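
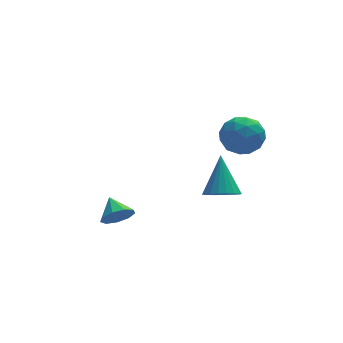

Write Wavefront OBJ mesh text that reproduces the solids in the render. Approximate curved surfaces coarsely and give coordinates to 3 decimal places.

v -3.706 -0.145 -3.387
v -3.177 0.195 -3.83
v -3.854 0.805 -2.833
v -3.654 0.248 -4.047
v -4.155 0.117 -3.955
v -4.447 -0.137 -3.598
v -4.392 -0.395 -3.141
v -4.017 -0.535 -2.8
v -3.496 -0.494 -2.734
v -3.074 -0.289 -2.973
v -2.947 -0.017 -3.406
v 2.05 0.523 -0.062
v 2.545 -0.223 0.449
v 0.675 0.223 0.831
v 1.17 -0.523 1.342
v 1.434 0.463 1.486
v 2.284 0.648 0.934
v 0.936 -0.648 0.346
v 1.786 -0.463 -0.206
v 1.856 -0.947 0.701
v 2.164 -0.26 1.406
v 1.056 0.26 -0.126
v 1.364 0.947 0.579
v 2.418 0.176 0.115
v 0.802 -0.176 1.165
v 0.957 0.403 1.249
v 1.248 -0.035 1.55
v 2.265 0.688 0.4
v 2.556 0.25 0.7
v 1.902 0.653 1.31
v 0.664 -0.25 0.58
v 0.955 -0.688 0.88
v 1.972 0.035 -0.27
v 2.263 -0.403 0.031
v 1.318 -0.653 -0.03
v 2.304 -0.687 0.564
v 1.496 -0.864 1.089
v 1.359 -0.937 0.504
v 1.858 -0.828 0.179
v 2.485 -0.284 0.978
v 1.677 -0.46 1.503
v 1.832 0.119 1.587
v 2.332 0.228 1.263
v 2.08 -0.709 1.126
v 1.543 0.46 -0.223
v 0.735 0.284 0.302
v 0.888 -0.228 0.017
v 1.388 -0.119 -0.307
v 1.724 0.864 0.191
v 0.916 0.687 0.716
v 1.362 0.828 1.101
v 1.861 0.937 0.776
v 1.14 0.709 0.154
v 1.25 1.706 -4.196
v 2.057 1.445 -4.131
v 1.53 2.974 -2.584
v 2.086 1.72 -4.352
v 1.971 1.992 -4.546
v 1.731 2.215 -4.679
v 1.408 2.349 -4.729
v 1.058 2.373 -4.687
v 0.741 2.281 -4.56
v 0.512 2.09 -4.37
v 0.411 1.833 -4.15
v 0.455 1.553 -3.938
v 0.636 1.3 -3.771
v 0.924 1.118 -3.677
v 1.268 1.037 -3.673
v 1.609 1.071 -3.759
v 1.888 1.216 -3.921
f 2 1 4
f 2 4 3
f 4 1 5
f 4 5 3
f 5 1 6
f 5 6 3
f 6 1 7
f 6 7 3
f 7 1 8
f 7 8 3
f 8 1 9
f 8 9 3
f 9 1 10
f 9 10 3
f 10 1 11
f 10 11 3
f 11 1 2
f 11 2 3
f 12 49 28
f 49 23 52
f 28 52 17
f 49 52 28
f 12 28 24
f 28 17 29
f 24 29 13
f 28 29 24
f 12 24 33
f 24 13 34
f 33 34 19
f 24 34 33
f 12 33 45
f 33 19 48
f 45 48 22
f 33 48 45
f 12 45 49
f 45 22 53
f 49 53 23
f 45 53 49
f 13 29 40
f 29 17 43
f 40 43 21
f 29 43 40
f 17 52 30
f 52 23 51
f 30 51 16
f 52 51 30
f 23 53 50
f 53 22 46
f 50 46 14
f 53 46 50
f 22 48 47
f 48 19 35
f 47 35 18
f 48 35 47
f 19 34 39
f 34 13 36
f 39 36 20
f 34 36 39
f 15 41 27
f 41 21 42
f 27 42 16
f 41 42 27
f 15 27 25
f 27 16 26
f 25 26 14
f 27 26 25
f 15 25 32
f 25 14 31
f 32 31 18
f 25 31 32
f 15 32 37
f 32 18 38
f 37 38 20
f 32 38 37
f 15 37 41
f 37 20 44
f 41 44 21
f 37 44 41
f 16 42 30
f 42 21 43
f 30 43 17
f 42 43 30
f 14 26 50
f 26 16 51
f 50 51 23
f 26 51 50
f 18 31 47
f 31 14 46
f 47 46 22
f 31 46 47
f 20 38 39
f 38 18 35
f 39 35 19
f 38 35 39
f 21 44 40
f 44 20 36
f 40 36 13
f 44 36 40
f 55 54 57
f 55 57 56
f 57 54 58
f 57 58 56
f 58 54 59
f 58 59 56
f 59 54 60
f 59 60 56
f 60 54 61
f 60 61 56
f 61 54 62
f 61 62 56
f 62 54 63
f 62 63 56
f 63 54 64
f 63 64 56
f 64 54 65
f 64 65 56
f 65 54 66
f 65 66 56
f 66 54 67
f 66 67 56
f 67 54 68
f 67 68 56
f 68 54 69
f 68 69 56
f 69 54 70
f 69 70 56
f 70 54 55
f 70 55 56



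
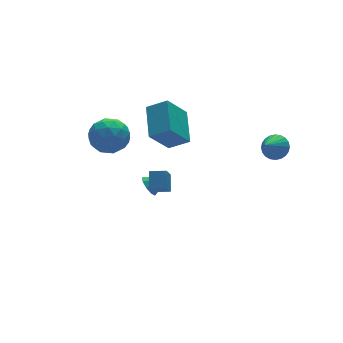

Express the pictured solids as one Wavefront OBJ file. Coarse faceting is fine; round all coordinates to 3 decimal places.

v -1.806 1.177 -1.746
v -2.55 0.227 -0.492
v -1.446 1.849 -1.024
v -2.19 0.899 0.23
v -1.07 0.701 -1.67
v -1.814 -0.249 -0.416
v -0.71 1.373 -0.948
v -1.454 0.423 0.306
v 2.913 -2.701 2.607
v 3.395 -3.244 2.833
v 1.987 -3.179 3.433
v 3.456 -3.028 3.026
v 3.435 -2.762 3.156
v 3.334 -2.487 3.202
v 3.169 -2.245 3.158
v 2.965 -2.072 3.029
v 2.754 -1.995 2.836
v 2.566 -2.025 2.609
v 2.431 -2.158 2.381
v 2.37 -2.375 2.187
v 2.391 -2.64 2.057
v 2.492 -2.915 2.011
v 2.657 -3.158 2.056
v 2.861 -3.331 2.184
v 3.072 -3.408 2.377
v 3.26 -3.377 2.605
v -0.908 3.341 -3.204
v -0.592 3.174 -3.771
v 0.088 2.959 -2.536
v -0.499 3.61 -3.662
v -0.597 3.919 -3.338
v -0.841 3.958 -2.952
v -1.116 3.709 -2.684
v -1.295 3.288 -2.66
v -1.292 2.891 -2.89
v -1.11 2.706 -3.267
v -0.834 2.818 -3.615
v -4.575 2.615 3.175
v -3.796 2.649 2.364
v -4.044 0.931 3.616
v -3.265 0.965 2.805
v -3.155 1.614 3.717
v -3.484 2.655 3.445
v -4.356 0.925 2.535
v -4.685 1.966 2.263
v -3.661 1.604 1.969
v -2.919 2.03 2.699
v -4.921 1.55 3.281
v -4.179 1.976 4.011
v -4.232 2.78 2.731
v -3.608 0.8 3.249
v -3.543 1.182 3.785
v -3.085 1.201 3.309
v -4.049 2.783 3.366
v -3.591 2.803 2.889
v -3.214 2.195 3.685
v -4.249 0.777 3.091
v -3.791 0.797 2.614
v -4.755 2.379 2.671
v -4.297 2.398 2.195
v -4.626 1.385 2.295
v -3.695 2.186 2.022
v -3.383 1.196 2.281
v -4.024 1.173 2.122
v -4.217 1.785 1.962
v -3.259 2.436 2.451
v -2.946 1.446 2.71
v -2.882 1.827 3.247
v -3.075 2.439 3.086
v -3.179 1.822 2.219
v -4.894 2.134 3.27
v -4.581 1.144 3.529
v -4.765 1.141 2.894
v -4.958 1.753 2.733
v -4.457 2.384 3.699
v -4.145 1.394 3.958
v -3.623 1.795 4.018
v -3.816 2.407 3.858
v -4.661 1.758 3.761
v -0.238 2.225 1.759
v 0.564 4.004 2.611
v -1.105 2.932 1.098
v -0.303 4.712 1.95
v 0.983 2.368 0.31
v 1.785 4.148 1.162
v 0.116 3.076 -0.351
v 0.918 4.855 0.501
f 2 4 1
f 5 2 1
f 1 4 3
f 3 5 1
f 2 8 4
f 6 2 5
f 6 8 2
f 4 8 3
f 7 5 3
f 3 8 7
f 7 6 5
f 8 6 7
f 10 9 12
f 10 12 11
f 12 9 13
f 12 13 11
f 13 9 14
f 13 14 11
f 14 9 15
f 14 15 11
f 15 9 16
f 15 16 11
f 16 9 17
f 16 17 11
f 17 9 18
f 17 18 11
f 18 9 19
f 18 19 11
f 19 9 20
f 19 20 11
f 20 9 21
f 20 21 11
f 21 9 22
f 21 22 11
f 22 9 23
f 22 23 11
f 23 9 24
f 23 24 11
f 24 9 25
f 24 25 11
f 25 9 26
f 25 26 11
f 26 9 10
f 26 10 11
f 28 27 30
f 28 30 29
f 30 27 31
f 30 31 29
f 31 27 32
f 31 32 29
f 32 27 33
f 32 33 29
f 33 27 34
f 33 34 29
f 34 27 35
f 34 35 29
f 35 27 36
f 35 36 29
f 36 27 37
f 36 37 29
f 37 27 28
f 37 28 29
f 38 75 54
f 75 49 78
f 54 78 43
f 75 78 54
f 38 54 50
f 54 43 55
f 50 55 39
f 54 55 50
f 38 50 59
f 50 39 60
f 59 60 45
f 50 60 59
f 38 59 71
f 59 45 74
f 71 74 48
f 59 74 71
f 38 71 75
f 71 48 79
f 75 79 49
f 71 79 75
f 39 55 66
f 55 43 69
f 66 69 47
f 55 69 66
f 43 78 56
f 78 49 77
f 56 77 42
f 78 77 56
f 49 79 76
f 79 48 72
f 76 72 40
f 79 72 76
f 48 74 73
f 74 45 61
f 73 61 44
f 74 61 73
f 45 60 65
f 60 39 62
f 65 62 46
f 60 62 65
f 41 67 53
f 67 47 68
f 53 68 42
f 67 68 53
f 41 53 51
f 53 42 52
f 51 52 40
f 53 52 51
f 41 51 58
f 51 40 57
f 58 57 44
f 51 57 58
f 41 58 63
f 58 44 64
f 63 64 46
f 58 64 63
f 41 63 67
f 63 46 70
f 67 70 47
f 63 70 67
f 42 68 56
f 68 47 69
f 56 69 43
f 68 69 56
f 40 52 76
f 52 42 77
f 76 77 49
f 52 77 76
f 44 57 73
f 57 40 72
f 73 72 48
f 57 72 73
f 46 64 65
f 64 44 61
f 65 61 45
f 64 61 65
f 47 70 66
f 70 46 62
f 66 62 39
f 70 62 66
f 81 83 80
f 84 81 80
f 80 83 82
f 82 84 80
f 81 87 83
f 85 81 84
f 85 87 81
f 83 87 82
f 86 84 82
f 82 87 86
f 86 85 84
f 87 85 86



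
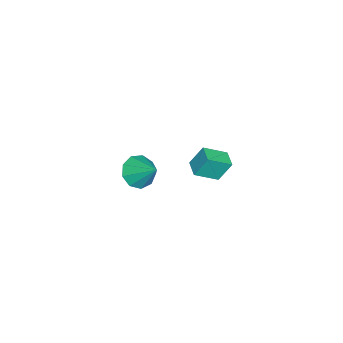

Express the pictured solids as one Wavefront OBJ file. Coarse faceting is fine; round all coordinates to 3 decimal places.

v 0.3 3.839 1.258
v 0.049 4.429 2.355
v 1.102 4.305 1.191
v 0.851 4.895 2.287
v 0.949 2.825 1.953
v 0.698 3.415 3.049
v 1.751 3.291 1.885
v 1.5 3.881 2.982
v -3.89 -1.311 -4.445
v -3.232 -0.986 -5.182
v -3.23 -0.129 -3.335
v -3.839 -0.616 -5.216
v -4.469 -0.57 -4.889
v -4.828 -0.872 -4.355
v -4.748 -1.379 -3.862
v -4.267 -1.854 -3.642
v -3.609 -2.075 -3.797
v -3.082 -1.939 -4.256
v -2.934 -1.509 -4.803
f 2 4 1
f 5 2 1
f 1 4 3
f 3 5 1
f 2 8 4
f 6 2 5
f 6 8 2
f 4 8 3
f 7 5 3
f 3 8 7
f 7 6 5
f 8 6 7
f 10 9 12
f 10 12 11
f 12 9 13
f 12 13 11
f 13 9 14
f 13 14 11
f 14 9 15
f 14 15 11
f 15 9 16
f 15 16 11
f 16 9 17
f 16 17 11
f 17 9 18
f 17 18 11
f 18 9 19
f 18 19 11
f 19 9 10
f 19 10 11



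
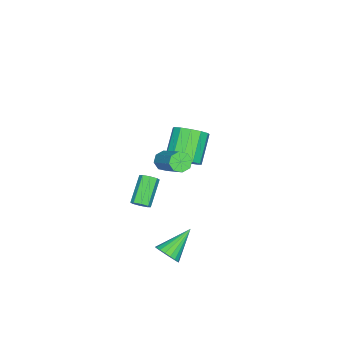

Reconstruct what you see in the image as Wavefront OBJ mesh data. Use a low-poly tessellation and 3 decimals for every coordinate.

v -0.383 -2.431 -3.082
v -0.057 -2.63 -2.729
v -1.351 -2.827 -1.645
v -1.677 -2.629 -1.998
v -0.092 -2.235 -2.699
v -1.386 -2.432 -1.614
v -0.297 -1.954 -2.893
v -1.591 -2.152 -1.809
v -0.553 -1.954 -3.198
v -1.847 -2.151 -2.113
v -0.709 -2.233 -3.435
v -2.003 -2.43 -2.351
v -0.674 -2.628 -3.466
v -1.968 -2.825 -2.381
v -0.469 -2.908 -3.271
v -1.763 -3.106 -2.187
v -0.213 -2.909 -2.967
v -1.507 -3.106 -1.882
v 2.496 0.589 -3.306
v 2.849 0.416 -2.714
v 1.044 1.091 -2.294
v 2.925 0.72 -2.755
v 2.917 0.998 -2.905
v 2.825 1.195 -3.134
v 2.668 1.272 -3.397
v 2.478 1.214 -3.643
v 2.291 1.032 -3.821
v 2.144 0.763 -3.897
v 2.068 0.459 -3.857
v 2.076 0.181 -3.707
v 2.168 -0.016 -3.478
v 2.325 -0.093 -3.214
v 2.515 -0.035 -2.969
v 2.702 0.146 -2.791
v -3.237 -1.563 -1.471
v -2.72 -2.252 -1.072
v -4.065 -2.507 0.231
v -4.583 -1.817 -0.169
v -2.574 -1.796 -0.832
v -3.92 -2.051 0.47
v -2.639 -1.266 -0.796
v -3.985 -1.521 0.507
v -2.894 -0.83 -0.973
v -4.239 -1.085 0.329
v -3.258 -0.627 -1.309
v -4.603 -0.882 -0.007
v -3.615 -0.721 -1.697
v -4.96 -0.975 -0.394
v -3.852 -1.082 -2.013
v -5.198 -1.337 -0.71
v -3.894 -1.596 -2.157
v -5.24 -1.85 -0.854
v -3.728 -2.099 -2.083
v -5.073 -2.354 -0.78
v -3.406 -2.432 -1.815
v -4.751 -2.687 -0.513
v -3.03 -2.489 -1.438
v -4.375 -2.744 -0.136
v 0.821 -0.386 2.116
v 1.313 -0.49 1.826
v 2.31 0.863 3.034
v 1.819 0.966 3.324
v 1.077 -0.158 1.648
v 2.075 1.195 2.857
v 0.692 0.04 1.745
v 1.689 1.393 2.953
v 0.382 -0.012 2.059
v 1.38 1.341 3.267
v 0.33 -0.283 2.406
v 1.327 1.07 3.614
v 0.565 -0.615 2.583
v 1.563 0.738 3.792
v 0.951 -0.813 2.487
v 1.948 0.54 3.695
v 1.26 -0.761 2.173
v 2.258 0.592 3.381
f 2 1 5
f 2 5 3
f 3 5 6
f 3 6 4
f 5 1 7
f 5 7 6
f 6 7 8
f 6 8 4
f 7 1 9
f 7 9 8
f 8 9 10
f 8 10 4
f 9 1 11
f 9 11 10
f 10 11 12
f 10 12 4
f 11 1 13
f 11 13 12
f 12 13 14
f 12 14 4
f 13 1 15
f 13 15 14
f 14 15 16
f 14 16 4
f 15 1 17
f 15 17 16
f 16 17 18
f 16 18 4
f 17 1 2
f 17 2 18
f 18 2 3
f 18 3 4
f 20 19 22
f 20 22 21
f 22 19 23
f 22 23 21
f 23 19 24
f 23 24 21
f 24 19 25
f 24 25 21
f 25 19 26
f 25 26 21
f 26 19 27
f 26 27 21
f 27 19 28
f 27 28 21
f 28 19 29
f 28 29 21
f 29 19 30
f 29 30 21
f 30 19 31
f 30 31 21
f 31 19 32
f 31 32 21
f 32 19 33
f 32 33 21
f 33 19 34
f 33 34 21
f 34 19 20
f 34 20 21
f 36 35 39
f 36 39 37
f 37 39 40
f 37 40 38
f 39 35 41
f 39 41 40
f 40 41 42
f 40 42 38
f 41 35 43
f 41 43 42
f 42 43 44
f 42 44 38
f 43 35 45
f 43 45 44
f 44 45 46
f 44 46 38
f 45 35 47
f 45 47 46
f 46 47 48
f 46 48 38
f 47 35 49
f 47 49 48
f 48 49 50
f 48 50 38
f 49 35 51
f 49 51 50
f 50 51 52
f 50 52 38
f 51 35 53
f 51 53 52
f 52 53 54
f 52 54 38
f 53 35 55
f 53 55 54
f 54 55 56
f 54 56 38
f 55 35 57
f 55 57 56
f 56 57 58
f 56 58 38
f 57 35 36
f 57 36 58
f 58 36 37
f 58 37 38
f 60 59 63
f 60 63 61
f 61 63 64
f 61 64 62
f 63 59 65
f 63 65 64
f 64 65 66
f 64 66 62
f 65 59 67
f 65 67 66
f 66 67 68
f 66 68 62
f 67 59 69
f 67 69 68
f 68 69 70
f 68 70 62
f 69 59 71
f 69 71 70
f 70 71 72
f 70 72 62
f 71 59 73
f 71 73 72
f 72 73 74
f 72 74 62
f 73 59 75
f 73 75 74
f 74 75 76
f 74 76 62
f 75 59 60
f 75 60 76
f 76 60 61
f 76 61 62



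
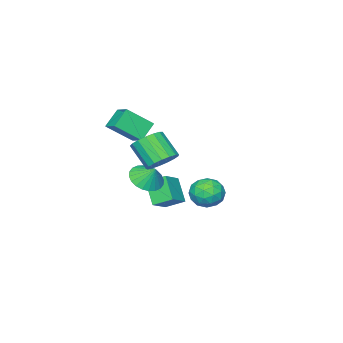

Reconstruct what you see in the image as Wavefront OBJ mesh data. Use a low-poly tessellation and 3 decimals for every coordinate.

v 1.602 -4.274 4.287
v 2.05 -3.124 4.809
v 0.438 -3.27 3.071
v 0.886 -2.12 3.593
v 2.634 -4.24 3.327
v 3.082 -3.09 3.849
v 1.47 -3.236 2.111
v 1.918 -2.086 2.633
v 2.961 -0.788 0.44
v 4.015 -0.95 0.522
v 2.999 -0.052 1.4
v 4.003 -0.618 0.269
v 3.833 -0.313 0.041
v 3.53 -0.079 -0.125
v 3.14 0.047 -0.206
v 2.723 0.045 -0.188
v 2.342 -0.083 -0.075
v 2.055 -0.318 0.117
v 1.906 -0.625 0.357
v 1.918 -0.957 0.611
v 2.089 -1.262 0.838
v 2.392 -1.496 1.005
v 2.782 -1.622 1.085
v 3.199 -1.62 1.068
v 3.58 -1.492 0.955
v 3.866 -1.257 0.763
v -3.535 -1.22 -4.355
v -2.914 -2.201 -4.47
v -4.386 -1.939 -2.83
v -3.765 -2.92 -2.945
v -3.236 -1.928 -2.63
v -2.711 -1.484 -3.572
v -4.589 -2.656 -3.728
v -4.064 -2.212 -4.67
v -3.565 -3.089 -4.083
v -2.729 -2.639 -3.404
v -4.571 -1.501 -3.896
v -3.735 -1.051 -3.217
v -3.15 -1.648 -4.547
v -4.15 -2.492 -2.753
v -3.84 -1.909 -2.568
v -3.474 -2.486 -2.636
v -3.031 -1.226 -4.019
v -2.665 -1.803 -4.087
v -2.855 -1.642 -3.005
v -4.635 -2.337 -3.213
v -4.269 -2.914 -3.281
v -3.826 -1.654 -4.664
v -3.46 -2.231 -4.732
v -4.445 -2.498 -4.295
v -3.167 -2.746 -4.386
v -3.667 -3.168 -3.49
v -4.152 -3.013 -3.95
v -3.843 -2.752 -4.504
v -2.676 -2.481 -3.988
v -3.176 -2.904 -3.091
v -2.865 -2.321 -2.906
v -2.556 -2.06 -3.46
v -3.059 -3.003 -3.76
v -4.124 -1.236 -4.209
v -4.624 -1.659 -3.312
v -4.744 -2.08 -3.84
v -4.435 -1.819 -4.394
v -3.633 -0.972 -3.81
v -4.133 -1.394 -2.914
v -3.457 -1.388 -2.796
v -3.148 -1.127 -3.35
v -4.241 -1.137 -3.54
v -1.297 -3.252 -4.354
v -1.875 -4.336 -3.012
v -1.842 -2.178 -3.722
v -2.421 -3.262 -2.38
v 0.061 -3.018 -3.58
v -0.518 -4.102 -2.238
v -0.485 -1.944 -2.948
v -1.063 -3.028 -1.606
v 3.53 0.953 2.474
v 4.469 1.2 2.787
v 4.369 -0.086 4.099
v 3.43 -0.333 3.786
v 4.178 1.491 3.05
v 4.078 0.204 4.362
v 3.738 1.658 3.181
v 3.639 0.372 4.493
v 3.251 1.664 3.15
v 3.152 0.378 4.462
v 2.828 1.507 2.964
v 2.728 0.221 4.276
v 2.565 1.224 2.666
v 2.466 -0.063 3.978
v 2.524 0.878 2.324
v 2.424 -0.408 3.636
v 2.713 0.549 2.016
v 2.613 -0.737 3.328
v 3.089 0.313 1.813
v 2.989 -0.973 3.125
v 3.566 0.224 1.762
v 3.467 -1.062 3.074
v 4.035 0.302 1.873
v 3.935 -0.985 3.185
v 4.388 0.528 2.123
v 4.289 -0.758 3.435
v 4.545 0.853 2.452
v 4.445 -0.434 3.764
f 2 4 1
f 5 2 1
f 1 4 3
f 3 5 1
f 2 8 4
f 6 2 5
f 6 8 2
f 4 8 3
f 7 5 3
f 3 8 7
f 7 6 5
f 8 6 7
f 10 9 12
f 10 12 11
f 12 9 13
f 12 13 11
f 13 9 14
f 13 14 11
f 14 9 15
f 14 15 11
f 15 9 16
f 15 16 11
f 16 9 17
f 16 17 11
f 17 9 18
f 17 18 11
f 18 9 19
f 18 19 11
f 19 9 20
f 19 20 11
f 20 9 21
f 20 21 11
f 21 9 22
f 21 22 11
f 22 9 23
f 22 23 11
f 23 9 24
f 23 24 11
f 24 9 25
f 24 25 11
f 25 9 26
f 25 26 11
f 26 9 10
f 26 10 11
f 27 64 43
f 64 38 67
f 43 67 32
f 64 67 43
f 27 43 39
f 43 32 44
f 39 44 28
f 43 44 39
f 27 39 48
f 39 28 49
f 48 49 34
f 39 49 48
f 27 48 60
f 48 34 63
f 60 63 37
f 48 63 60
f 27 60 64
f 60 37 68
f 64 68 38
f 60 68 64
f 28 44 55
f 44 32 58
f 55 58 36
f 44 58 55
f 32 67 45
f 67 38 66
f 45 66 31
f 67 66 45
f 38 68 65
f 68 37 61
f 65 61 29
f 68 61 65
f 37 63 62
f 63 34 50
f 62 50 33
f 63 50 62
f 34 49 54
f 49 28 51
f 54 51 35
f 49 51 54
f 30 56 42
f 56 36 57
f 42 57 31
f 56 57 42
f 30 42 40
f 42 31 41
f 40 41 29
f 42 41 40
f 30 40 47
f 40 29 46
f 47 46 33
f 40 46 47
f 30 47 52
f 47 33 53
f 52 53 35
f 47 53 52
f 30 52 56
f 52 35 59
f 56 59 36
f 52 59 56
f 31 57 45
f 57 36 58
f 45 58 32
f 57 58 45
f 29 41 65
f 41 31 66
f 65 66 38
f 41 66 65
f 33 46 62
f 46 29 61
f 62 61 37
f 46 61 62
f 35 53 54
f 53 33 50
f 54 50 34
f 53 50 54
f 36 59 55
f 59 35 51
f 55 51 28
f 59 51 55
f 70 72 69
f 73 70 69
f 69 72 71
f 71 73 69
f 70 76 72
f 74 70 73
f 74 76 70
f 72 76 71
f 75 73 71
f 71 76 75
f 75 74 73
f 76 74 75
f 78 77 81
f 78 81 79
f 79 81 82
f 79 82 80
f 81 77 83
f 81 83 82
f 82 83 84
f 82 84 80
f 83 77 85
f 83 85 84
f 84 85 86
f 84 86 80
f 85 77 87
f 85 87 86
f 86 87 88
f 86 88 80
f 87 77 89
f 87 89 88
f 88 89 90
f 88 90 80
f 89 77 91
f 89 91 90
f 90 91 92
f 90 92 80
f 91 77 93
f 91 93 92
f 92 93 94
f 92 94 80
f 93 77 95
f 93 95 94
f 94 95 96
f 94 96 80
f 95 77 97
f 95 97 96
f 96 97 98
f 96 98 80
f 97 77 99
f 97 99 98
f 98 99 100
f 98 100 80
f 99 77 101
f 99 101 100
f 100 101 102
f 100 102 80
f 101 77 103
f 101 103 102
f 102 103 104
f 102 104 80
f 103 77 78
f 103 78 104
f 104 78 79
f 104 79 80



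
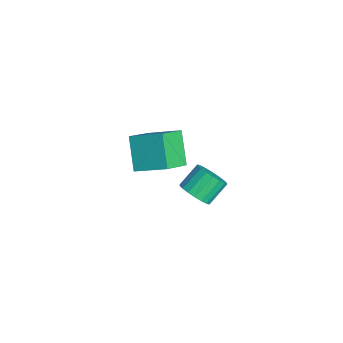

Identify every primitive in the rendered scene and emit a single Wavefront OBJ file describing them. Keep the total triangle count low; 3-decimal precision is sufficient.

v -1.998 -1.235 -2.196
v -1.116 0.191 -1.414
v -2.996 -0.095 -3.149
v -2.114 1.331 -2.367
v -0.666 -1.271 -3.633
v 0.216 0.155 -2.851
v -1.664 -0.131 -4.586
v -0.782 1.295 -3.804
v 3.968 0.612 -1.039
v 4.621 0.482 -0.526
v 4.144 1.399 0.312
v 3.492 1.528 -0.201
v 4.745 0.753 -0.752
v 4.268 1.67 0.086
v 4.715 0.996 -1.034
v 4.238 1.913 -0.196
v 4.538 1.163 -1.318
v 4.061 2.079 -0.48
v 4.247 1.221 -1.546
v 3.771 2.137 -0.708
v 3.902 1.158 -1.674
v 3.425 2.074 -0.836
v 3.569 0.987 -1.676
v 3.093 1.903 -0.838
v 3.316 0.741 -1.552
v 2.839 1.658 -0.714
v 3.192 0.47 -1.326
v 2.715 1.387 -0.488
v 3.222 0.227 -1.044
v 2.745 1.144 -0.206
v 3.399 0.061 -0.76
v 2.922 0.977 0.078
v 3.689 0.003 -0.532
v 3.213 0.919 0.306
v 4.035 0.066 -0.404
v 3.558 0.982 0.434
v 4.367 0.237 -0.402
v 3.891 1.153 0.436
f 2 4 1
f 5 2 1
f 1 4 3
f 3 5 1
f 2 8 4
f 6 2 5
f 6 8 2
f 4 8 3
f 7 5 3
f 3 8 7
f 7 6 5
f 8 6 7
f 10 9 13
f 10 13 11
f 11 13 14
f 11 14 12
f 13 9 15
f 13 15 14
f 14 15 16
f 14 16 12
f 15 9 17
f 15 17 16
f 16 17 18
f 16 18 12
f 17 9 19
f 17 19 18
f 18 19 20
f 18 20 12
f 19 9 21
f 19 21 20
f 20 21 22
f 20 22 12
f 21 9 23
f 21 23 22
f 22 23 24
f 22 24 12
f 23 9 25
f 23 25 24
f 24 25 26
f 24 26 12
f 25 9 27
f 25 27 26
f 26 27 28
f 26 28 12
f 27 9 29
f 27 29 28
f 28 29 30
f 28 30 12
f 29 9 31
f 29 31 30
f 30 31 32
f 30 32 12
f 31 9 33
f 31 33 32
f 32 33 34
f 32 34 12
f 33 9 35
f 33 35 34
f 34 35 36
f 34 36 12
f 35 9 37
f 35 37 36
f 36 37 38
f 36 38 12
f 37 9 10
f 37 10 38
f 38 10 11
f 38 11 12



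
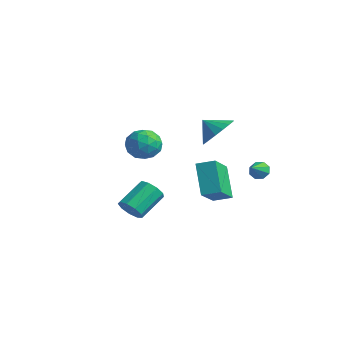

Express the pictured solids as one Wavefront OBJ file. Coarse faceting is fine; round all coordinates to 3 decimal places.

v 1.66 2.861 0.443
v 2.177 3.064 0.372
v 2.04 2.079 0.977
v 1.989 3.214 0.726
v 1.608 3.158 0.914
v 1.257 2.927 0.826
v 1.143 2.658 0.513
v 1.332 2.507 0.159
v 1.713 2.563 -0.029
v 2.063 2.794 0.059
v -2.429 2.754 -1.04
v -1.523 1.364 0.094
v -1.74 3.445 -0.744
v -0.833 2.054 0.389
v -1.247 2.246 -2.609
v -0.34 0.855 -1.476
v -0.557 2.936 -2.314
v 0.349 1.546 -1.18
v -2.353 -1.96 -2.524
v -1.863 -1.586 -2.969
v -2.117 -0.126 -2.02
v -2.607 -0.5 -1.576
v -2.344 -1.545 -3.161
v -2.599 -0.085 -2.212
v -2.83 -1.699 -3.055
v -3.084 -0.238 -2.107
v -3.092 -1.974 -2.701
v -3.346 -0.514 -1.752
v -3.008 -2.243 -2.264
v -3.263 -0.783 -1.315
v -2.618 -2.38 -1.949
v -2.872 -0.919 -1
v -2.104 -2.32 -1.903
v -2.358 -0.86 -0.955
v -1.706 -2.092 -2.148
v -1.96 -0.631 -1.199
v -1.611 -1.802 -2.569
v -1.865 -0.342 -1.62
v -1.256 2.553 2.044
v -0.796 3.113 2.845
v -1.964 2.087 2.776
v -1.174 3.424 2.678
v -1.57 3.535 2.366
v -1.895 3.422 1.98
v -2.073 3.109 1.608
v -2.064 2.67 1.337
v -1.87 2.203 1.227
v -1.535 1.817 1.305
v -1.136 1.599 1.552
v -0.765 1.6 1.912
v -0.506 1.82 2.302
v -0.419 2.207 2.633
v -0.524 2.674 2.829
v 1.306 -3.123 4.451
v 1.714 -2.843 3.669
v 1.086 -4.477 3.851
v 1.494 -4.197 3.069
v 1.995 -4.303 3.84
v 2.131 -3.467 4.21
v 0.669 -3.853 3.31
v 0.805 -3.017 3.68
v 1.32 -3.294 2.964
v 2.139 -3.573 3.291
v 0.661 -3.747 4.229
v 1.48 -4.026 4.556
v 1.529 -2.864 4.112
v 1.271 -4.456 3.408
v 1.565 -4.518 3.86
v 1.805 -4.354 3.401
v 1.775 -3.231 4.431
v 2.014 -3.066 3.971
v 2.179 -3.925 4.071
v 0.786 -4.254 3.549
v 1.025 -4.089 3.089
v 0.995 -2.966 4.119
v 1.235 -2.802 3.66
v 0.621 -3.395 3.449
v 1.537 -2.965 3.238
v 1.408 -3.761 2.886
v 0.923 -3.559 3.027
v 1.003 -3.067 3.245
v 2.019 -3.128 3.431
v 1.89 -3.924 3.078
v 2.184 -3.987 3.531
v 2.264 -3.495 3.749
v 1.788 -3.394 3.016
v 0.91 -3.396 4.442
v 0.781 -4.192 4.089
v 0.536 -3.825 3.771
v 0.616 -3.333 3.989
v 1.392 -3.559 4.634
v 1.263 -4.355 4.282
v 1.797 -4.253 4.275
v 1.877 -3.761 4.493
v 1.012 -3.926 4.504
f 2 1 4
f 2 4 3
f 4 1 5
f 4 5 3
f 5 1 6
f 5 6 3
f 6 1 7
f 6 7 3
f 7 1 8
f 7 8 3
f 8 1 9
f 8 9 3
f 9 1 10
f 9 10 3
f 10 1 2
f 10 2 3
f 12 14 11
f 15 12 11
f 11 14 13
f 13 15 11
f 12 18 14
f 16 12 15
f 16 18 12
f 14 18 13
f 17 15 13
f 13 18 17
f 17 16 15
f 18 16 17
f 20 19 23
f 20 23 21
f 21 23 24
f 21 24 22
f 23 19 25
f 23 25 24
f 24 25 26
f 24 26 22
f 25 19 27
f 25 27 26
f 26 27 28
f 26 28 22
f 27 19 29
f 27 29 28
f 28 29 30
f 28 30 22
f 29 19 31
f 29 31 30
f 30 31 32
f 30 32 22
f 31 19 33
f 31 33 32
f 32 33 34
f 32 34 22
f 33 19 35
f 33 35 34
f 34 35 36
f 34 36 22
f 35 19 37
f 35 37 36
f 36 37 38
f 36 38 22
f 37 19 20
f 37 20 38
f 38 20 21
f 38 21 22
f 40 39 42
f 40 42 41
f 42 39 43
f 42 43 41
f 43 39 44
f 43 44 41
f 44 39 45
f 44 45 41
f 45 39 46
f 45 46 41
f 46 39 47
f 46 47 41
f 47 39 48
f 47 48 41
f 48 39 49
f 48 49 41
f 49 39 50
f 49 50 41
f 50 39 51
f 50 51 41
f 51 39 52
f 51 52 41
f 52 39 53
f 52 53 41
f 53 39 40
f 53 40 41
f 54 91 70
f 91 65 94
f 70 94 59
f 91 94 70
f 54 70 66
f 70 59 71
f 66 71 55
f 70 71 66
f 54 66 75
f 66 55 76
f 75 76 61
f 66 76 75
f 54 75 87
f 75 61 90
f 87 90 64
f 75 90 87
f 54 87 91
f 87 64 95
f 91 95 65
f 87 95 91
f 55 71 82
f 71 59 85
f 82 85 63
f 71 85 82
f 59 94 72
f 94 65 93
f 72 93 58
f 94 93 72
f 65 95 92
f 95 64 88
f 92 88 56
f 95 88 92
f 64 90 89
f 90 61 77
f 89 77 60
f 90 77 89
f 61 76 81
f 76 55 78
f 81 78 62
f 76 78 81
f 57 83 69
f 83 63 84
f 69 84 58
f 83 84 69
f 57 69 67
f 69 58 68
f 67 68 56
f 69 68 67
f 57 67 74
f 67 56 73
f 74 73 60
f 67 73 74
f 57 74 79
f 74 60 80
f 79 80 62
f 74 80 79
f 57 79 83
f 79 62 86
f 83 86 63
f 79 86 83
f 58 84 72
f 84 63 85
f 72 85 59
f 84 85 72
f 56 68 92
f 68 58 93
f 92 93 65
f 68 93 92
f 60 73 89
f 73 56 88
f 89 88 64
f 73 88 89
f 62 80 81
f 80 60 77
f 81 77 61
f 80 77 81
f 63 86 82
f 86 62 78
f 82 78 55
f 86 78 82



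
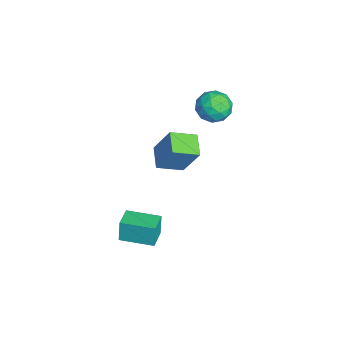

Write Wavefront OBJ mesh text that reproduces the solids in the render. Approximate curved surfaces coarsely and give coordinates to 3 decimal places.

v -4.698 -2.368 -1.799
v -4.109 -1.58 0
v -4.928 -0.984 -2.329
v -4.339 -0.196 -0.53
v -3.441 -2.324 -2.23
v -2.852 -1.536 -0.431
v -3.671 -0.94 -2.76
v -3.082 -0.152 -0.961
v -3.294 1.205 3.195
v -2.683 1.058 2.432
v -4.217 0.002 2.688
v -3.606 -0.145 1.925
v -3.308 -0.355 2.844
v -2.738 0.389 3.157
v -4.162 0.671 1.963
v -3.592 1.415 2.276
v -3.22 0.728 1.67
v -2.692 0.094 2.215
v -4.208 0.966 2.905
v -3.68 0.332 3.45
v -2.908 1.238 2.858
v -3.992 -0.178 2.262
v -3.817 -0.301 2.802
v -3.458 -0.387 2.354
v -2.94 0.844 3.284
v -2.581 0.758 2.836
v -2.948 -0.073 3.078
v -4.319 0.302 2.284
v -3.96 0.216 1.836
v -3.442 1.447 2.766
v -3.083 1.361 2.318
v -3.952 1.133 2.042
v -2.864 0.957 1.962
v -3.406 0.249 1.664
v -3.733 0.729 1.686
v -3.398 1.166 1.87
v -2.554 0.585 2.282
v -3.096 -0.123 1.984
v -2.921 -0.246 2.524
v -2.586 0.191 2.708
v -2.869 0.39 1.834
v -3.804 1.183 3.136
v -4.346 0.475 2.838
v -4.314 0.869 2.412
v -3.979 1.306 2.596
v -3.494 0.811 3.456
v -4.036 0.103 3.158
v -3.502 -0.106 3.25
v -3.167 0.331 3.434
v -4.031 0.67 3.286
v 1.547 -4.094 -1.828
v 1.389 -4.032 -0.641
v 2.09 -2.452 -1.842
v 1.932 -2.39 -0.654
v 2.628 -4.45 -1.666
v 2.47 -4.388 -0.478
v 3.171 -2.808 -1.679
v 3.013 -2.746 -0.492
f 2 4 1
f 5 2 1
f 1 4 3
f 3 5 1
f 2 8 4
f 6 2 5
f 6 8 2
f 4 8 3
f 7 5 3
f 3 8 7
f 7 6 5
f 8 6 7
f 9 46 25
f 46 20 49
f 25 49 14
f 46 49 25
f 9 25 21
f 25 14 26
f 21 26 10
f 25 26 21
f 9 21 30
f 21 10 31
f 30 31 16
f 21 31 30
f 9 30 42
f 30 16 45
f 42 45 19
f 30 45 42
f 9 42 46
f 42 19 50
f 46 50 20
f 42 50 46
f 10 26 37
f 26 14 40
f 37 40 18
f 26 40 37
f 14 49 27
f 49 20 48
f 27 48 13
f 49 48 27
f 20 50 47
f 50 19 43
f 47 43 11
f 50 43 47
f 19 45 44
f 45 16 32
f 44 32 15
f 45 32 44
f 16 31 36
f 31 10 33
f 36 33 17
f 31 33 36
f 12 38 24
f 38 18 39
f 24 39 13
f 38 39 24
f 12 24 22
f 24 13 23
f 22 23 11
f 24 23 22
f 12 22 29
f 22 11 28
f 29 28 15
f 22 28 29
f 12 29 34
f 29 15 35
f 34 35 17
f 29 35 34
f 12 34 38
f 34 17 41
f 38 41 18
f 34 41 38
f 13 39 27
f 39 18 40
f 27 40 14
f 39 40 27
f 11 23 47
f 23 13 48
f 47 48 20
f 23 48 47
f 15 28 44
f 28 11 43
f 44 43 19
f 28 43 44
f 17 35 36
f 35 15 32
f 36 32 16
f 35 32 36
f 18 41 37
f 41 17 33
f 37 33 10
f 41 33 37
f 52 54 51
f 55 52 51
f 51 54 53
f 53 55 51
f 52 58 54
f 56 52 55
f 56 58 52
f 54 58 53
f 57 55 53
f 53 58 57
f 57 56 55
f 58 56 57



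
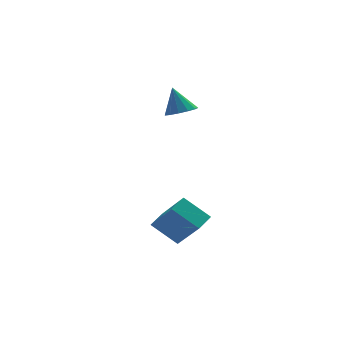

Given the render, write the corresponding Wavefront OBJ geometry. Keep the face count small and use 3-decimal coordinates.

v 1.267 3.114 2.891
v 1.952 3.504 2.947
v 0.913 3.546 4.229
v 1.658 3.791 2.776
v 1.24 3.864 2.642
v 0.83 3.698 2.587
v 0.56 3.348 2.628
v 0.513 2.923 2.753
v 0.707 2.559 2.921
v 1.078 2.371 3.08
v 1.509 2.42 3.179
v 1.864 2.689 3.186
v 2.029 3.093 3.1
v 1.327 -3.436 -1.362
v 0.218 -2.961 -0.389
v 0.545 -2.212 -2.851
v -0.564 -1.737 -1.878
v 1.904 -2.703 -1.062
v 0.795 -2.228 -0.089
v 1.122 -1.479 -2.551
v 0.013 -1.004 -1.578
f 2 1 4
f 2 4 3
f 4 1 5
f 4 5 3
f 5 1 6
f 5 6 3
f 6 1 7
f 6 7 3
f 7 1 8
f 7 8 3
f 8 1 9
f 8 9 3
f 9 1 10
f 9 10 3
f 10 1 11
f 10 11 3
f 11 1 12
f 11 12 3
f 12 1 13
f 12 13 3
f 13 1 2
f 13 2 3
f 15 17 14
f 18 15 14
f 14 17 16
f 16 18 14
f 15 21 17
f 19 15 18
f 19 21 15
f 17 21 16
f 20 18 16
f 16 21 20
f 20 19 18
f 21 19 20



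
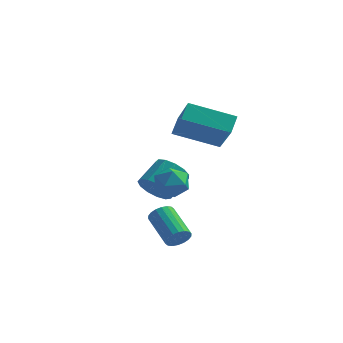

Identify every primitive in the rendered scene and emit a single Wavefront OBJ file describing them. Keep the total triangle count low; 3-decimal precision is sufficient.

v 1.226 -0.45 -2.203
v 1.636 -0.306 -1.789
v 0.464 0.715 -0.984
v 0.054 0.57 -1.397
v 1.671 -0.118 -1.976
v 0.5 0.903 -1.171
v 1.618 0.004 -2.208
v 0.446 1.024 -1.402
v 1.487 0.036 -2.438
v 0.316 1.056 -1.633
v 1.305 -0.029 -2.622
v 0.133 0.992 -1.817
v 1.106 -0.177 -2.723
v -0.065 0.844 -1.918
v 0.932 -0.379 -2.721
v -0.24 0.642 -1.916
v 0.816 -0.595 -2.616
v -0.356 0.426 -1.811
v 0.78 -0.783 -2.429
v -0.391 0.238 -1.624
v 0.834 -0.904 -2.198
v -0.338 0.116 -1.392
v 0.964 -0.936 -1.967
v -0.207 0.084 -1.162
v 1.147 -0.872 -1.783
v -0.025 0.149 -0.978
v 1.345 -0.724 -1.682
v 0.174 0.297 -0.877
v 1.52 -0.522 -1.684
v 0.348 0.499 -0.879
v 0.5 1.811 3.717
v 0.498 2.586 4.364
v -0.416 3.013 2.274
v -0.418 3.789 2.921
v 2.478 2.431 2.979
v 2.476 3.207 3.626
v 1.562 3.634 1.536
v 1.56 4.409 2.183
v 0.115 2.459 -0.124
v 0.672 2.085 0.451
v -0.432 1.175 -0.431
v 0.125 0.801 0.144
v -0.532 1.314 0.436
v -0.194 2.108 0.626
v 0.434 1.152 -0.606
v 0.772 1.946 -0.416
v 0.869 1.277 0.153
v 0.272 1.377 0.796
v -0.032 1.883 -0.776
v -0.629 1.983 -0.133
v -1.246 3.112 -1.241
v -0.908 2.575 -0.631
v -0.517 3.731 0.171
v -0.854 4.268 -0.439
v -0.541 2.672 -0.95
v -0.15 3.828 -0.148
v -0.398 2.909 -1.361
v -0.007 4.065 -0.56
v -0.524 3.21 -1.734
v -0.132 4.366 -0.933
v -0.879 3.48 -1.951
v -0.487 4.636 -1.149
v -1.35 3.633 -1.942
v -0.959 4.789 -1.14
v -1.788 3.621 -1.71
v -1.397 4.777 -0.909
v -2.054 3.447 -1.33
v -1.663 4.603 -0.528
v -2.064 3.167 -0.921
v -1.672 4.323 -0.119
v -1.813 2.869 -0.613
v -1.422 4.025 0.188
v -1.382 2.648 -0.505
v -0.991 3.804 0.296
f 2 1 5
f 2 5 3
f 3 5 6
f 3 6 4
f 5 1 7
f 5 7 6
f 6 7 8
f 6 8 4
f 7 1 9
f 7 9 8
f 8 9 10
f 8 10 4
f 9 1 11
f 9 11 10
f 10 11 12
f 10 12 4
f 11 1 13
f 11 13 12
f 12 13 14
f 12 14 4
f 13 1 15
f 13 15 14
f 14 15 16
f 14 16 4
f 15 1 17
f 15 17 16
f 16 17 18
f 16 18 4
f 17 1 19
f 17 19 18
f 18 19 20
f 18 20 4
f 19 1 21
f 19 21 20
f 20 21 22
f 20 22 4
f 21 1 23
f 21 23 22
f 22 23 24
f 22 24 4
f 23 1 25
f 23 25 24
f 24 25 26
f 24 26 4
f 25 1 27
f 25 27 26
f 26 27 28
f 26 28 4
f 27 1 29
f 27 29 28
f 28 29 30
f 28 30 4
f 29 1 2
f 29 2 30
f 30 2 3
f 30 3 4
f 32 34 31
f 35 32 31
f 31 34 33
f 33 35 31
f 32 38 34
f 36 32 35
f 36 38 32
f 34 38 33
f 37 35 33
f 33 38 37
f 37 36 35
f 38 36 37
f 39 50 44
f 39 44 40
f 39 40 46
f 39 46 49
f 39 49 50
f 40 44 48
f 44 50 43
f 50 49 41
f 49 46 45
f 46 40 47
f 42 48 43
f 42 43 41
f 42 41 45
f 42 45 47
f 42 47 48
f 43 48 44
f 41 43 50
f 45 41 49
f 47 45 46
f 48 47 40
f 52 51 55
f 52 55 53
f 53 55 56
f 53 56 54
f 55 51 57
f 55 57 56
f 56 57 58
f 56 58 54
f 57 51 59
f 57 59 58
f 58 59 60
f 58 60 54
f 59 51 61
f 59 61 60
f 60 61 62
f 60 62 54
f 61 51 63
f 61 63 62
f 62 63 64
f 62 64 54
f 63 51 65
f 63 65 64
f 64 65 66
f 64 66 54
f 65 51 67
f 65 67 66
f 66 67 68
f 66 68 54
f 67 51 69
f 67 69 68
f 68 69 70
f 68 70 54
f 69 51 71
f 69 71 70
f 70 71 72
f 70 72 54
f 71 51 73
f 71 73 72
f 72 73 74
f 72 74 54
f 73 51 52
f 73 52 74
f 74 52 53
f 74 53 54



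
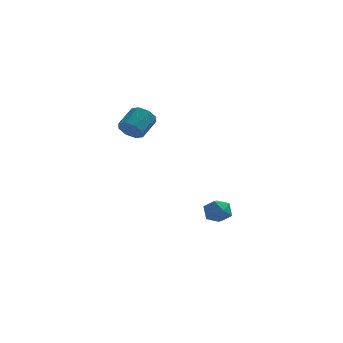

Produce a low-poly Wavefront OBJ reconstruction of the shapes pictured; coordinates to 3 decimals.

v -0.906 -2.682 2.85
v -0.312 -2.751 2.431
v 0.28 -1.786 3.111
v -0.314 -1.718 3.53
v -0.677 -2.381 2.225
v -0.086 -1.417 2.906
v -1.176 -2.188 2.385
v -0.585 -1.224 3.066
v -1.517 -2.284 2.817
v -0.926 -1.32 3.498
v -1.5 -2.614 3.269
v -0.908 -1.649 3.949
v -1.134 -2.983 3.474
v -0.543 -2.019 4.155
v -0.635 -3.176 3.314
v -0.044 -2.212 3.995
v -0.294 -3.08 2.882
v 0.297 -2.116 3.563
v 3.271 -0.279 -2.904
v 3.892 -0.811 -2.839
v 2.748 -1.009 -3.881
v 3.369 -1.541 -3.816
v 2.812 -1.484 -3.216
v 3.135 -1.033 -2.612
v 3.505 -0.787 -4.108
v 3.828 -0.336 -3.504
v 4.036 -1.125 -3.583
v 3.608 -1.556 -3.031
v 3.032 -0.264 -3.689
v 2.604 -0.695 -3.137
f 2 1 5
f 2 5 3
f 3 5 6
f 3 6 4
f 5 1 7
f 5 7 6
f 6 7 8
f 6 8 4
f 7 1 9
f 7 9 8
f 8 9 10
f 8 10 4
f 9 1 11
f 9 11 10
f 10 11 12
f 10 12 4
f 11 1 13
f 11 13 12
f 12 13 14
f 12 14 4
f 13 1 15
f 13 15 14
f 14 15 16
f 14 16 4
f 15 1 17
f 15 17 16
f 16 17 18
f 16 18 4
f 17 1 2
f 17 2 18
f 18 2 3
f 18 3 4
f 19 30 24
f 19 24 20
f 19 20 26
f 19 26 29
f 19 29 30
f 20 24 28
f 24 30 23
f 30 29 21
f 29 26 25
f 26 20 27
f 22 28 23
f 22 23 21
f 22 21 25
f 22 25 27
f 22 27 28
f 23 28 24
f 21 23 30
f 25 21 29
f 27 25 26
f 28 27 20



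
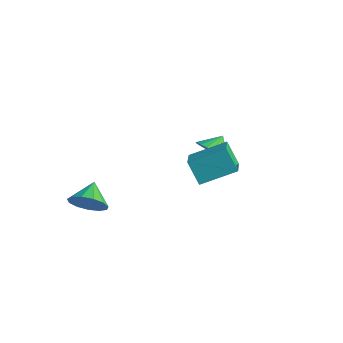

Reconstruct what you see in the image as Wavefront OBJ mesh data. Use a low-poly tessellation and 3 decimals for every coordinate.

v -1.143 -3.722 -3.043
v -0.608 -3.854 -2.091
v -1.757 -2.558 -2.537
v -0.243 -3.506 -2.45
v -0.163 -3.226 -2.997
v -0.394 -3.104 -3.559
v -0.864 -3.178 -3.957
v -1.422 -3.425 -4.065
v -1.892 -3.766 -3.848
v -2.124 -4.094 -3.376
v -2.045 -4.303 -2.798
v -1.679 -4.328 -2.298
v -1.144 -4.161 -2.034
v 1.246 3.287 -2.479
v 2.025 2.962 -1.924
v 1.214 4.233 -1.881
v 2.211 3.152 -2.214
v 2.251 3.363 -2.545
v 2.138 3.562 -2.866
v 1.889 3.719 -3.128
v 1.542 3.81 -3.291
v 1.15 3.822 -3.33
v 0.772 3.752 -3.24
v 0.467 3.612 -3.034
v 0.281 3.422 -2.744
v 0.241 3.211 -2.413
v 0.354 3.012 -2.092
v 0.604 2.855 -1.83
v 0.95 2.764 -1.667
v 1.342 2.752 -1.628
v 1.72 2.822 -1.718
v 2.534 -0.085 0.899
v 3.288 -1.078 1.659
v 3.751 1.437 1.683
v 4.505 0.444 2.442
v 3.455 -0.244 -0.222
v 4.209 -1.237 0.537
v 4.672 1.278 0.561
v 5.426 0.285 1.321
f 2 1 4
f 2 4 3
f 4 1 5
f 4 5 3
f 5 1 6
f 5 6 3
f 6 1 7
f 6 7 3
f 7 1 8
f 7 8 3
f 8 1 9
f 8 9 3
f 9 1 10
f 9 10 3
f 10 1 11
f 10 11 3
f 11 1 12
f 11 12 3
f 12 1 13
f 12 13 3
f 13 1 2
f 13 2 3
f 15 14 17
f 15 17 16
f 17 14 18
f 17 18 16
f 18 14 19
f 18 19 16
f 19 14 20
f 19 20 16
f 20 14 21
f 20 21 16
f 21 14 22
f 21 22 16
f 22 14 23
f 22 23 16
f 23 14 24
f 23 24 16
f 24 14 25
f 24 25 16
f 25 14 26
f 25 26 16
f 26 14 27
f 26 27 16
f 27 14 28
f 27 28 16
f 28 14 29
f 28 29 16
f 29 14 30
f 29 30 16
f 30 14 31
f 30 31 16
f 31 14 15
f 31 15 16
f 33 35 32
f 36 33 32
f 32 35 34
f 34 36 32
f 33 39 35
f 37 33 36
f 37 39 33
f 35 39 34
f 38 36 34
f 34 39 38
f 38 37 36
f 39 37 38



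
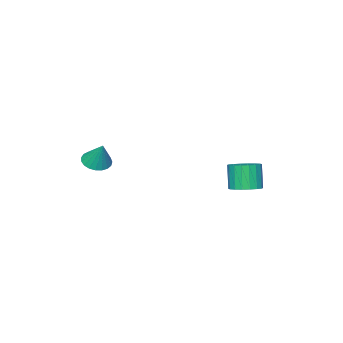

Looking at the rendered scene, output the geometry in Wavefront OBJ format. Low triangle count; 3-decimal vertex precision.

v 3.002 -2.614 -0.871
v 3.354 -2.984 -0.729
v 3.158 -2.126 0.011
v 3.481 -2.837 -0.832
v 3.526 -2.651 -0.943
v 3.48 -2.459 -1.041
v 3.352 -2.294 -1.109
v 3.163 -2.184 -1.137
v 2.946 -2.148 -1.118
v 2.739 -2.193 -1.057
v 2.578 -2.31 -0.964
v 2.49 -2.48 -0.855
v 2.49 -2.673 -0.748
v 2.579 -2.856 -0.663
v 2.742 -2.997 -0.614
v 2.949 -3.071 -0.609
v 3.166 -3.067 -0.65
v -1.317 0.147 -2.664
v -0.838 0.435 -2.475
v -1.064 0.161 -1.487
v -1.543 -0.127 -1.676
v -1.025 0.619 -2.467
v -1.25 0.346 -1.478
v -1.269 0.711 -2.497
v -1.494 0.437 -1.509
v -1.523 0.69 -2.561
v -1.748 0.416 -1.572
v -1.736 0.562 -2.645
v -1.961 0.288 -1.656
v -1.866 0.352 -2.733
v -2.092 0.078 -1.744
v -1.888 0.101 -2.807
v -2.113 -0.173 -1.819
v -1.796 -0.141 -2.853
v -2.022 -0.415 -1.865
v -1.61 -0.326 -2.862
v -1.835 -0.599 -1.873
v -1.366 -0.417 -2.831
v -1.591 -0.691 -1.843
v -1.112 -0.396 -2.768
v -1.337 -0.67 -1.779
v -0.899 -0.268 -2.684
v -1.124 -0.542 -1.695
v -0.768 -0.058 -2.596
v -0.994 -0.332 -1.607
v -0.747 0.193 -2.521
v -0.972 -0.081 -1.533
f 2 1 4
f 2 4 3
f 4 1 5
f 4 5 3
f 5 1 6
f 5 6 3
f 6 1 7
f 6 7 3
f 7 1 8
f 7 8 3
f 8 1 9
f 8 9 3
f 9 1 10
f 9 10 3
f 10 1 11
f 10 11 3
f 11 1 12
f 11 12 3
f 12 1 13
f 12 13 3
f 13 1 14
f 13 14 3
f 14 1 15
f 14 15 3
f 15 1 16
f 15 16 3
f 16 1 17
f 16 17 3
f 17 1 2
f 17 2 3
f 19 18 22
f 19 22 20
f 20 22 23
f 20 23 21
f 22 18 24
f 22 24 23
f 23 24 25
f 23 25 21
f 24 18 26
f 24 26 25
f 25 26 27
f 25 27 21
f 26 18 28
f 26 28 27
f 27 28 29
f 27 29 21
f 28 18 30
f 28 30 29
f 29 30 31
f 29 31 21
f 30 18 32
f 30 32 31
f 31 32 33
f 31 33 21
f 32 18 34
f 32 34 33
f 33 34 35
f 33 35 21
f 34 18 36
f 34 36 35
f 35 36 37
f 35 37 21
f 36 18 38
f 36 38 37
f 37 38 39
f 37 39 21
f 38 18 40
f 38 40 39
f 39 40 41
f 39 41 21
f 40 18 42
f 40 42 41
f 41 42 43
f 41 43 21
f 42 18 44
f 42 44 43
f 43 44 45
f 43 45 21
f 44 18 46
f 44 46 45
f 45 46 47
f 45 47 21
f 46 18 19
f 46 19 47
f 47 19 20
f 47 20 21



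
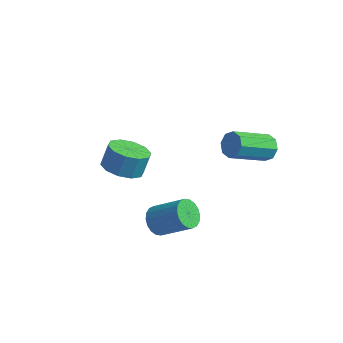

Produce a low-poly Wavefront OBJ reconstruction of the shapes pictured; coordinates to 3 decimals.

v 0.165 -1.558 1.834
v 0.597 -1.374 1.249
v 2.027 -1.198 2.362
v 1.595 -1.382 2.946
v 0.481 -1.079 1.351
v 1.911 -0.902 2.464
v 0.303 -0.878 1.549
v 1.732 -0.702 2.662
v 0.097 -0.812 1.804
v 1.526 -0.636 2.916
v -0.096 -0.894 2.064
v 1.334 -0.717 3.176
v -0.236 -1.107 2.278
v 1.193 -0.931 3.391
v -0.298 -1.41 2.405
v 1.132 -1.234 3.517
v -0.267 -1.742 2.418
v 1.163 -1.566 3.531
v -0.151 -2.038 2.316
v 1.279 -1.861 3.429
v 0.028 -2.238 2.118
v 1.457 -2.062 3.231
v 0.234 -2.304 1.864
v 1.663 -2.128 2.976
v 0.426 -2.223 1.604
v 1.856 -2.046 2.716
v 0.567 -2.009 1.389
v 1.996 -1.833 2.502
v 0.628 -1.706 1.263
v 2.058 -1.53 2.375
v -2.882 0.993 1.749
v -2.092 0.373 1.977
v -1.968 0.906 2.999
v -2.758 1.527 2.771
v -1.86 0.886 1.68
v -1.736 1.42 2.703
v -2.018 1.44 1.41
v -1.894 1.974 2.433
v -2.506 1.824 1.27
v -2.382 2.357 2.292
v -3.138 1.89 1.312
v -3.014 2.424 2.334
v -3.672 1.614 1.521
v -3.548 2.147 2.543
v -3.904 1.1 1.817
v -3.78 1.634 2.84
v -3.746 0.546 2.087
v -3.622 1.08 3.11
v -3.258 0.163 2.228
v -3.134 0.696 3.25
v -2.626 0.096 2.186
v -2.502 0.63 3.208
v 2.955 3.894 3.309
v 3.537 3.712 3.632
v 2.427 2.224 4.794
v 1.845 2.406 4.471
v 3.28 4.099 3.882
v 2.17 2.611 5.044
v 2.832 4.366 3.797
v 1.722 2.878 4.959
v 2.456 4.357 3.426
v 1.347 2.869 4.587
v 2.373 4.076 2.986
v 1.263 2.588 4.148
v 2.63 3.689 2.736
v 1.52 2.201 3.898
v 3.078 3.422 2.821
v 1.968 1.934 3.983
v 3.453 3.431 3.193
v 2.344 1.943 4.354
f 2 1 5
f 2 5 3
f 3 5 6
f 3 6 4
f 5 1 7
f 5 7 6
f 6 7 8
f 6 8 4
f 7 1 9
f 7 9 8
f 8 9 10
f 8 10 4
f 9 1 11
f 9 11 10
f 10 11 12
f 10 12 4
f 11 1 13
f 11 13 12
f 12 13 14
f 12 14 4
f 13 1 15
f 13 15 14
f 14 15 16
f 14 16 4
f 15 1 17
f 15 17 16
f 16 17 18
f 16 18 4
f 17 1 19
f 17 19 18
f 18 19 20
f 18 20 4
f 19 1 21
f 19 21 20
f 20 21 22
f 20 22 4
f 21 1 23
f 21 23 22
f 22 23 24
f 22 24 4
f 23 1 25
f 23 25 24
f 24 25 26
f 24 26 4
f 25 1 27
f 25 27 26
f 26 27 28
f 26 28 4
f 27 1 29
f 27 29 28
f 28 29 30
f 28 30 4
f 29 1 2
f 29 2 30
f 30 2 3
f 30 3 4
f 32 31 35
f 32 35 33
f 33 35 36
f 33 36 34
f 35 31 37
f 35 37 36
f 36 37 38
f 36 38 34
f 37 31 39
f 37 39 38
f 38 39 40
f 38 40 34
f 39 31 41
f 39 41 40
f 40 41 42
f 40 42 34
f 41 31 43
f 41 43 42
f 42 43 44
f 42 44 34
f 43 31 45
f 43 45 44
f 44 45 46
f 44 46 34
f 45 31 47
f 45 47 46
f 46 47 48
f 46 48 34
f 47 31 49
f 47 49 48
f 48 49 50
f 48 50 34
f 49 31 51
f 49 51 50
f 50 51 52
f 50 52 34
f 51 31 32
f 51 32 52
f 52 32 33
f 52 33 34
f 54 53 57
f 54 57 55
f 55 57 58
f 55 58 56
f 57 53 59
f 57 59 58
f 58 59 60
f 58 60 56
f 59 53 61
f 59 61 60
f 60 61 62
f 60 62 56
f 61 53 63
f 61 63 62
f 62 63 64
f 62 64 56
f 63 53 65
f 63 65 64
f 64 65 66
f 64 66 56
f 65 53 67
f 65 67 66
f 66 67 68
f 66 68 56
f 67 53 69
f 67 69 68
f 68 69 70
f 68 70 56
f 69 53 54
f 69 54 70
f 70 54 55
f 70 55 56



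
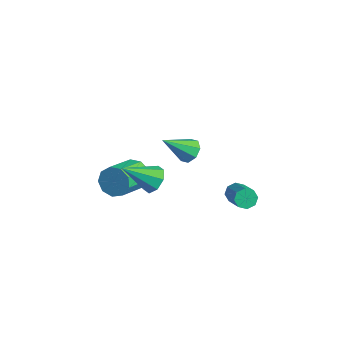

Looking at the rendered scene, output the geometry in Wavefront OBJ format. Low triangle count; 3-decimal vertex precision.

v -3.875 -0.976 -4.227
v -3.115 -0.952 -4.779
v -2.365 -2.739 -3.826
v -3.125 -2.764 -3.273
v -3.006 -0.619 -4.24
v -2.256 -2.406 -3.287
v -3.303 -0.453 -3.695
v -2.554 -2.24 -2.741
v -3.868 -0.532 -3.398
v -3.119 -2.319 -2.445
v -4.437 -0.819 -3.49
v -3.687 -2.606 -2.536
v -4.742 -1.179 -3.926
v -3.992 -2.967 -2.973
v -4.641 -1.445 -4.503
v -3.892 -3.232 -3.549
v -4.182 -1.491 -4.95
v -3.433 -3.279 -3.997
v -3.579 -1.296 -5.059
v -2.83 -3.084 -4.106
v -1.153 -1.64 -2.154
v -0.349 -1.974 -2.14
v -1.807 -3.16 -0.846
v -0.445 -1.521 -1.662
v -0.956 -1.137 -1.472
v -1.581 -1.048 -1.681
v -1.956 -1.306 -2.168
v -1.86 -1.759 -2.646
v -1.35 -2.142 -2.837
v -0.724 -2.231 -2.627
v 1.935 1.297 -2.511
v 2.312 1.59 -2.906
v 3.742 1.077 -1.924
v 3.365 0.783 -1.529
v 2.168 1.87 -2.551
v 3.598 1.356 -1.568
v 1.887 1.814 -2.172
v 3.318 1.3 -1.19
v 1.635 1.455 -1.992
v 3.065 0.941 -1.009
v 1.558 1.003 -2.116
v 2.988 0.49 -1.134
v 1.702 0.724 -2.472
v 3.132 0.21 -1.489
v 1.982 0.78 -2.85
v 3.413 0.266 -1.868
v 2.235 1.139 -3.031
v 3.665 0.625 -2.048
v 1.035 -0.998 1.554
v 1.558 -0.736 2.007
v 0.605 -2.342 2.826
v 1.054 -0.493 2.094
v 0.539 -0.545 1.864
v 0.314 -0.863 1.453
v 0.512 -1.26 1.101
v 1.016 -1.504 1.013
v 1.531 -1.451 1.243
v 1.755 -1.133 1.654
f 2 1 5
f 2 5 3
f 3 5 6
f 3 6 4
f 5 1 7
f 5 7 6
f 6 7 8
f 6 8 4
f 7 1 9
f 7 9 8
f 8 9 10
f 8 10 4
f 9 1 11
f 9 11 10
f 10 11 12
f 10 12 4
f 11 1 13
f 11 13 12
f 12 13 14
f 12 14 4
f 13 1 15
f 13 15 14
f 14 15 16
f 14 16 4
f 15 1 17
f 15 17 16
f 16 17 18
f 16 18 4
f 17 1 19
f 17 19 18
f 18 19 20
f 18 20 4
f 19 1 2
f 19 2 20
f 20 2 3
f 20 3 4
f 22 21 24
f 22 24 23
f 24 21 25
f 24 25 23
f 25 21 26
f 25 26 23
f 26 21 27
f 26 27 23
f 27 21 28
f 27 28 23
f 28 21 29
f 28 29 23
f 29 21 30
f 29 30 23
f 30 21 22
f 30 22 23
f 32 31 35
f 32 35 33
f 33 35 36
f 33 36 34
f 35 31 37
f 35 37 36
f 36 37 38
f 36 38 34
f 37 31 39
f 37 39 38
f 38 39 40
f 38 40 34
f 39 31 41
f 39 41 40
f 40 41 42
f 40 42 34
f 41 31 43
f 41 43 42
f 42 43 44
f 42 44 34
f 43 31 45
f 43 45 44
f 44 45 46
f 44 46 34
f 45 31 47
f 45 47 46
f 46 47 48
f 46 48 34
f 47 31 32
f 47 32 48
f 48 32 33
f 48 33 34
f 50 49 52
f 50 52 51
f 52 49 53
f 52 53 51
f 53 49 54
f 53 54 51
f 54 49 55
f 54 55 51
f 55 49 56
f 55 56 51
f 56 49 57
f 56 57 51
f 57 49 58
f 57 58 51
f 58 49 50
f 58 50 51



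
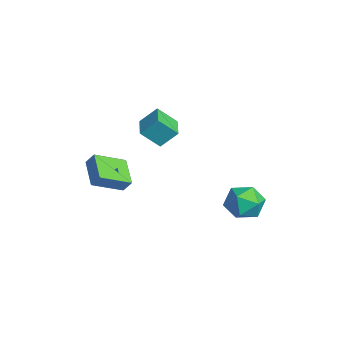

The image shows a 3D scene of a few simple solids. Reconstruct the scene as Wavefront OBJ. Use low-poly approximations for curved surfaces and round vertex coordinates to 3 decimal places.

v 2.146 4.306 -2.119
v 3.339 4.317 -2.004
v 2.001 3.223 -0.516
v 3.194 3.234 -0.401
v 2.566 4.24 -0.226
v 2.656 4.909 -1.217
v 2.684 2.631 -1.303
v 2.774 3.3 -2.294
v 3.672 3.282 -1.5
v 3.599 4.276 -0.834
v 1.741 3.264 -1.686
v 1.668 4.258 -1.02
v -1.91 -0.83 2.725
v -1.732 0.092 3.695
v -1.735 0.212 1.703
v -1.557 1.134 2.673
v -0.443 -1.094 2.707
v -0.265 -0.172 3.677
v -0.268 -0.052 1.685
v -0.09 0.87 2.655
v -1.716 -3.782 0.057
v -1.432 -3.368 0.768
v -2.059 -2.023 -0.831
v -1.775 -1.609 -0.12
v -0.005 -3.791 -0.62
v 0.279 -3.377 0.091
v -0.348 -2.032 -1.508
v -0.064 -1.618 -0.797
f 1 12 6
f 1 6 2
f 1 2 8
f 1 8 11
f 1 11 12
f 2 6 10
f 6 12 5
f 12 11 3
f 11 8 7
f 8 2 9
f 4 10 5
f 4 5 3
f 4 3 7
f 4 7 9
f 4 9 10
f 5 10 6
f 3 5 12
f 7 3 11
f 9 7 8
f 10 9 2
f 14 16 13
f 17 14 13
f 13 16 15
f 15 17 13
f 14 20 16
f 18 14 17
f 18 20 14
f 16 20 15
f 19 17 15
f 15 20 19
f 19 18 17
f 20 18 19
f 22 24 21
f 25 22 21
f 21 24 23
f 23 25 21
f 22 28 24
f 26 22 25
f 26 28 22
f 24 28 23
f 27 25 23
f 23 28 27
f 27 26 25
f 28 26 27



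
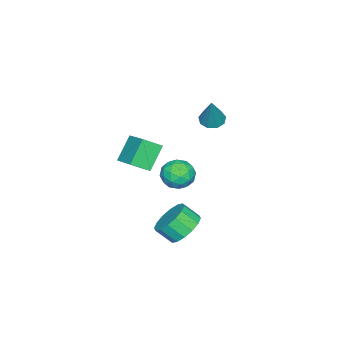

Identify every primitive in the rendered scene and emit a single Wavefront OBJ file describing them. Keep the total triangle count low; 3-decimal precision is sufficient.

v 0.063 -1.545 2.011
v 0.968 -0.246 2.682
v -0.612 -0.732 1.344
v 0.294 0.568 2.015
v 1.206 -1.668 0.705
v 2.112 -0.368 1.376
v 0.532 -0.854 0.038
v 1.437 0.445 0.709
v -3.335 0.589 -2.55
v -2.747 -0.04 -1.928
v -3.653 -0.74 -3.592
v -3.065 -1.369 -2.97
v -3.995 -0.996 -2.62
v -3.799 -0.175 -1.975
v -2.601 -0.605 -3.545
v -2.405 0.216 -2.9
v -2.293 -0.777 -2.543
v -3.154 -1.02 -1.971
v -3.246 0.24 -3.549
v -4.107 -0.003 -2.977
v -3.013 0.391 -2.147
v -3.387 -1.171 -3.373
v -3.934 -0.952 -3.166
v -3.588 -1.322 -2.801
v -3.631 0.311 -2.175
v -3.285 -0.058 -1.81
v -4.019 -0.62 -2.216
v -3.115 -0.722 -3.71
v -2.769 -1.091 -3.345
v -2.812 0.542 -2.719
v -2.466 0.172 -2.354
v -2.381 -0.16 -3.304
v -2.4 -0.412 -2.144
v -2.587 -1.193 -2.756
v -2.315 -0.744 -3.094
v -2.199 -0.261 -2.715
v -2.907 -0.554 -1.808
v -3.094 -1.335 -2.42
v -3.641 -1.116 -2.214
v -3.525 -0.634 -1.835
v -2.64 -0.988 -2.169
v -3.306 0.555 -3.1
v -3.493 -0.226 -3.712
v -2.875 -0.146 -3.685
v -2.759 0.336 -3.306
v -3.813 0.413 -2.764
v -4 -0.368 -3.376
v -4.201 -0.519 -2.805
v -4.085 -0.036 -2.426
v -3.76 0.208 -3.351
v 3.304 3.519 -1.569
v 4.181 3.204 -2.154
v 4.412 2.366 -1.356
v 3.536 2.681 -0.771
v 4.378 3.6 -1.795
v 4.609 2.762 -0.998
v 4.287 3.974 -1.376
v 4.518 3.136 -0.578
v 3.933 4.226 -1.008
v 4.164 3.388 -0.21
v 3.41 4.289 -0.791
v 3.642 3.451 0.007
v 2.859 4.146 -0.782
v 3.091 3.307 0.016
v 2.428 3.834 -0.984
v 2.659 2.996 -0.186
v 2.231 3.438 -1.342
v 2.462 2.6 -0.545
v 2.322 3.064 -1.762
v 2.553 2.226 -0.964
v 2.676 2.812 -2.13
v 2.907 1.974 -1.332
v 3.198 2.749 -2.347
v 3.43 1.911 -1.549
v 3.749 2.893 -2.356
v 3.981 2.054 -1.558
v -2.538 2.026 2.925
v -2.105 2.541 2.616
v -1.662 2.414 4.795
v -2.538 2.751 2.775
v -2.97 2.622 3.005
v -3.2 2.214 3.197
v -3.12 1.719 3.262
v -2.768 1.367 3.17
v -2.308 1.324 2.963
v -1.955 1.61 2.739
v -1.875 2.091 2.602
f 2 4 1
f 5 2 1
f 1 4 3
f 3 5 1
f 2 8 4
f 6 2 5
f 6 8 2
f 4 8 3
f 7 5 3
f 3 8 7
f 7 6 5
f 8 6 7
f 9 46 25
f 46 20 49
f 25 49 14
f 46 49 25
f 9 25 21
f 25 14 26
f 21 26 10
f 25 26 21
f 9 21 30
f 21 10 31
f 30 31 16
f 21 31 30
f 9 30 42
f 30 16 45
f 42 45 19
f 30 45 42
f 9 42 46
f 42 19 50
f 46 50 20
f 42 50 46
f 10 26 37
f 26 14 40
f 37 40 18
f 26 40 37
f 14 49 27
f 49 20 48
f 27 48 13
f 49 48 27
f 20 50 47
f 50 19 43
f 47 43 11
f 50 43 47
f 19 45 44
f 45 16 32
f 44 32 15
f 45 32 44
f 16 31 36
f 31 10 33
f 36 33 17
f 31 33 36
f 12 38 24
f 38 18 39
f 24 39 13
f 38 39 24
f 12 24 22
f 24 13 23
f 22 23 11
f 24 23 22
f 12 22 29
f 22 11 28
f 29 28 15
f 22 28 29
f 12 29 34
f 29 15 35
f 34 35 17
f 29 35 34
f 12 34 38
f 34 17 41
f 38 41 18
f 34 41 38
f 13 39 27
f 39 18 40
f 27 40 14
f 39 40 27
f 11 23 47
f 23 13 48
f 47 48 20
f 23 48 47
f 15 28 44
f 28 11 43
f 44 43 19
f 28 43 44
f 17 35 36
f 35 15 32
f 36 32 16
f 35 32 36
f 18 41 37
f 41 17 33
f 37 33 10
f 41 33 37
f 52 51 55
f 52 55 53
f 53 55 56
f 53 56 54
f 55 51 57
f 55 57 56
f 56 57 58
f 56 58 54
f 57 51 59
f 57 59 58
f 58 59 60
f 58 60 54
f 59 51 61
f 59 61 60
f 60 61 62
f 60 62 54
f 61 51 63
f 61 63 62
f 62 63 64
f 62 64 54
f 63 51 65
f 63 65 64
f 64 65 66
f 64 66 54
f 65 51 67
f 65 67 66
f 66 67 68
f 66 68 54
f 67 51 69
f 67 69 68
f 68 69 70
f 68 70 54
f 69 51 71
f 69 71 70
f 70 71 72
f 70 72 54
f 71 51 73
f 71 73 72
f 72 73 74
f 72 74 54
f 73 51 75
f 73 75 74
f 74 75 76
f 74 76 54
f 75 51 52
f 75 52 76
f 76 52 53
f 76 53 54
f 78 77 80
f 78 80 79
f 80 77 81
f 80 81 79
f 81 77 82
f 81 82 79
f 82 77 83
f 82 83 79
f 83 77 84
f 83 84 79
f 84 77 85
f 84 85 79
f 85 77 86
f 85 86 79
f 86 77 87
f 86 87 79
f 87 77 78
f 87 78 79



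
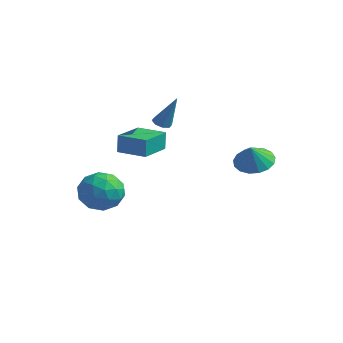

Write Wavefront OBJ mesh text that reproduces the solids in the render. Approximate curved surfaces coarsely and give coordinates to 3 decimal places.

v -3.991 -2.406 -1.48
v -3.157 -1.617 -1.788
v -2.983 -3.803 -2.332
v -2.149 -3.014 -2.64
v -2.294 -3.31 -1.499
v -2.917 -2.447 -0.972
v -3.223 -2.973 -3.148
v -3.846 -2.11 -2.621
v -2.683 -1.968 -2.819
v -2.109 -2.176 -1.799
v -4.031 -3.244 -2.321
v -3.457 -3.452 -1.301
v -3.663 -1.889 -1.559
v -2.477 -3.531 -2.561
v -2.563 -3.705 -1.89
v -2.073 -3.242 -2.071
v -3.522 -2.376 -1.079
v -3.032 -1.913 -1.26
v -2.525 -2.908 -1.09
v -3.108 -3.507 -2.86
v -2.618 -3.044 -3.041
v -4.067 -2.178 -2.049
v -3.577 -1.715 -2.23
v -3.615 -2.512 -3.03
v -2.894 -1.631 -2.346
v -2.301 -2.452 -2.847
v -2.932 -2.428 -3.146
v -3.298 -1.921 -2.836
v -2.556 -1.753 -1.747
v -1.964 -2.575 -2.248
v -2.049 -2.749 -1.577
v -2.415 -2.241 -1.267
v -2.277 -1.96 -2.353
v -4.176 -2.845 -1.872
v -3.584 -3.667 -2.373
v -3.725 -3.179 -2.853
v -4.091 -2.671 -2.543
v -3.839 -2.968 -1.273
v -3.246 -3.789 -1.774
v -2.842 -3.499 -1.284
v -3.208 -2.992 -0.974
v -3.863 -3.46 -1.767
v 2.443 1.638 0.11
v 3.385 1.908 0.101
v 2.597 1.142 1.17
v 3.167 2.271 0.302
v 2.783 2.489 0.46
v 2.32 2.512 0.538
v 1.887 2.335 0.517
v 1.58 1.998 0.404
v 1.472 1.579 0.223
v 1.586 1.174 0.017
v 1.896 0.875 -0.169
v 2.332 0.751 -0.29
v 2.793 0.83 -0.319
v 3.175 1.095 -0.25
v 3.388 1.484 -0.099
v -3.201 -1.448 0.018
v -3.246 -1.344 1.041
v -3.545 0.308 -0.176
v -3.59 0.412 0.847
v -1.71 -1.152 0.053
v -1.755 -1.048 1.076
v -2.054 0.604 -0.141
v -2.099 0.708 0.882
v -3.826 2.382 0.452
v -3.466 2.022 0.344
v -3.054 2.618 2.228
v -3.349 2.389 0.244
v -3.511 2.752 0.267
v -3.857 2.898 0.398
v -4.185 2.742 0.561
v -4.302 2.375 0.66
v -4.14 2.012 0.638
v -3.794 1.866 0.507
f 1 38 17
f 38 12 41
f 17 41 6
f 38 41 17
f 1 17 13
f 17 6 18
f 13 18 2
f 17 18 13
f 1 13 22
f 13 2 23
f 22 23 8
f 13 23 22
f 1 22 34
f 22 8 37
f 34 37 11
f 22 37 34
f 1 34 38
f 34 11 42
f 38 42 12
f 34 42 38
f 2 18 29
f 18 6 32
f 29 32 10
f 18 32 29
f 6 41 19
f 41 12 40
f 19 40 5
f 41 40 19
f 12 42 39
f 42 11 35
f 39 35 3
f 42 35 39
f 11 37 36
f 37 8 24
f 36 24 7
f 37 24 36
f 8 23 28
f 23 2 25
f 28 25 9
f 23 25 28
f 4 30 16
f 30 10 31
f 16 31 5
f 30 31 16
f 4 16 14
f 16 5 15
f 14 15 3
f 16 15 14
f 4 14 21
f 14 3 20
f 21 20 7
f 14 20 21
f 4 21 26
f 21 7 27
f 26 27 9
f 21 27 26
f 4 26 30
f 26 9 33
f 30 33 10
f 26 33 30
f 5 31 19
f 31 10 32
f 19 32 6
f 31 32 19
f 3 15 39
f 15 5 40
f 39 40 12
f 15 40 39
f 7 20 36
f 20 3 35
f 36 35 11
f 20 35 36
f 9 27 28
f 27 7 24
f 28 24 8
f 27 24 28
f 10 33 29
f 33 9 25
f 29 25 2
f 33 25 29
f 44 43 46
f 44 46 45
f 46 43 47
f 46 47 45
f 47 43 48
f 47 48 45
f 48 43 49
f 48 49 45
f 49 43 50
f 49 50 45
f 50 43 51
f 50 51 45
f 51 43 52
f 51 52 45
f 52 43 53
f 52 53 45
f 53 43 54
f 53 54 45
f 54 43 55
f 54 55 45
f 55 43 56
f 55 56 45
f 56 43 57
f 56 57 45
f 57 43 44
f 57 44 45
f 59 61 58
f 62 59 58
f 58 61 60
f 60 62 58
f 59 65 61
f 63 59 62
f 63 65 59
f 61 65 60
f 64 62 60
f 60 65 64
f 64 63 62
f 65 63 64
f 67 66 69
f 67 69 68
f 69 66 70
f 69 70 68
f 70 66 71
f 70 71 68
f 71 66 72
f 71 72 68
f 72 66 73
f 72 73 68
f 73 66 74
f 73 74 68
f 74 66 75
f 74 75 68
f 75 66 67
f 75 67 68



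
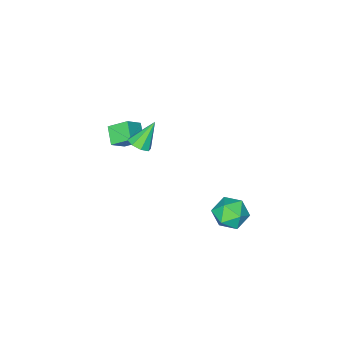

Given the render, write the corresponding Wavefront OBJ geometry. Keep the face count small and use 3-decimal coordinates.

v 2.798 0.273 3.187
v 3.386 0.345 3.597
v 1.782 0.447 4.613
v 3.201 0.828 3.407
v 2.781 0.986 3.087
v 2.37 0.726 2.827
v 2.211 0.201 2.777
v 2.396 -0.282 2.967
v 2.816 -0.44 3.287
v 3.226 -0.18 3.547
v 1.458 -2.651 1.523
v 2.434 -2.665 2.367
v 0.838 -1.717 2.256
v 1.813 -1.73 3.1
v 2.027 -1.77 0.88
v 3.002 -1.783 1.724
v 1.406 -0.835 1.613
v 2.382 -0.849 2.457
v -1.758 4.361 -3.789
v -0.692 4.41 -4.237
v -1.368 2.69 -3.043
v -0.302 2.739 -3.491
v -0.602 3.453 -2.631
v -0.843 4.486 -3.092
v -1.217 2.614 -4.188
v -1.458 3.647 -4.649
v -0.358 3.331 -4.483
v 0.022 3.849 -3.521
v -2.082 3.251 -3.759
v -1.702 3.769 -2.797
f 2 1 4
f 2 4 3
f 4 1 5
f 4 5 3
f 5 1 6
f 5 6 3
f 6 1 7
f 6 7 3
f 7 1 8
f 7 8 3
f 8 1 9
f 8 9 3
f 9 1 10
f 9 10 3
f 10 1 2
f 10 2 3
f 12 14 11
f 15 12 11
f 11 14 13
f 13 15 11
f 12 18 14
f 16 12 15
f 16 18 12
f 14 18 13
f 17 15 13
f 13 18 17
f 17 16 15
f 18 16 17
f 19 30 24
f 19 24 20
f 19 20 26
f 19 26 29
f 19 29 30
f 20 24 28
f 24 30 23
f 30 29 21
f 29 26 25
f 26 20 27
f 22 28 23
f 22 23 21
f 22 21 25
f 22 25 27
f 22 27 28
f 23 28 24
f 21 23 30
f 25 21 29
f 27 25 26
f 28 27 20



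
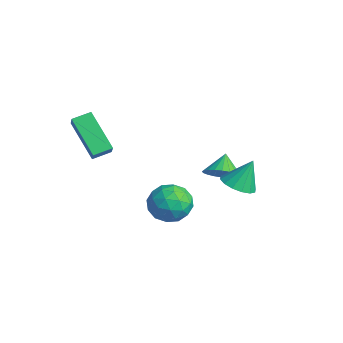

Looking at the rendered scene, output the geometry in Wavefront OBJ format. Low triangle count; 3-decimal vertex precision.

v -1.676 -1.358 1.967
v -3.069 -1.634 3.244
v -1.639 -0.577 2.176
v -3.031 -0.853 3.454
v -1.089 -1.547 2.566
v -2.481 -1.823 3.844
v -1.051 -0.766 2.776
v -2.444 -1.042 4.053
v 0.545 1.323 0.327
v 1.274 1.399 0.892
v 0.746 -0.159 0.268
v 1.475 -0.083 0.833
v 0.622 0.077 1.154
v 0.498 0.994 1.191
v 1.522 0.246 -0.031
v 1.398 1.163 0.006
v 1.878 0.734 0.67
v 1.322 0.629 1.403
v 0.698 0.611 -0.243
v 0.142 0.506 0.49
v 0.892 1.491 0.615
v 1.128 -0.251 0.545
v 0.627 -0.157 0.734
v 1.055 -0.112 1.066
v 0.436 1.253 0.791
v 0.865 1.298 1.122
v 0.481 0.521 1.276
v 1.155 -0.058 0.038
v 1.584 -0.013 0.369
v 0.965 1.352 0.094
v 1.393 1.397 0.426
v 1.539 0.719 -0.116
v 1.676 1.145 0.816
v 1.793 0.274 0.782
v 1.821 0.467 0.274
v 1.748 1.006 0.296
v 1.349 1.084 1.247
v 1.467 0.212 1.212
v 0.966 0.307 1.401
v 0.893 0.845 1.423
v 1.704 0.692 1.117
v 0.553 1.028 -0.052
v 0.671 0.156 -0.087
v 1.127 0.395 -0.263
v 1.054 0.933 -0.241
v 0.227 0.966 0.378
v 0.344 0.095 0.344
v 0.272 0.234 0.864
v 0.199 0.773 0.886
v 0.316 0.548 0.043
v 2.475 2.674 1.933
v 3.005 3.111 1.685
v 2.545 3.246 3.087
v 2.683 3.296 1.612
v 2.306 3.314 1.626
v 1.974 3.161 1.722
v 1.777 2.877 1.874
v 1.766 2.539 2.042
v 1.946 2.237 2.181
v 2.267 2.052 2.254
v 2.645 2.034 2.24
v 2.977 2.187 2.144
v 3.174 2.471 1.992
v 3.185 2.809 1.824
v -0.972 3.746 0.134
v -0.568 4.407 0.045
v -1.548 4.194 0.846
v -0.79 4.446 -0.159
v -1.04 4.378 -0.319
v -1.28 4.214 -0.409
v -1.473 3.978 -0.417
v -1.589 3.708 -0.341
v -1.612 3.443 -0.193
v -1.537 3.224 0.005
v -1.376 3.085 0.222
v -1.154 3.046 0.427
v -0.904 3.114 0.586
v -0.664 3.278 0.677
v -0.471 3.514 0.685
v -0.354 3.784 0.609
v -0.332 4.049 0.461
v -0.407 4.268 0.263
f 2 4 1
f 5 2 1
f 1 4 3
f 3 5 1
f 2 8 4
f 6 2 5
f 6 8 2
f 4 8 3
f 7 5 3
f 3 8 7
f 7 6 5
f 8 6 7
f 9 46 25
f 46 20 49
f 25 49 14
f 46 49 25
f 9 25 21
f 25 14 26
f 21 26 10
f 25 26 21
f 9 21 30
f 21 10 31
f 30 31 16
f 21 31 30
f 9 30 42
f 30 16 45
f 42 45 19
f 30 45 42
f 9 42 46
f 42 19 50
f 46 50 20
f 42 50 46
f 10 26 37
f 26 14 40
f 37 40 18
f 26 40 37
f 14 49 27
f 49 20 48
f 27 48 13
f 49 48 27
f 20 50 47
f 50 19 43
f 47 43 11
f 50 43 47
f 19 45 44
f 45 16 32
f 44 32 15
f 45 32 44
f 16 31 36
f 31 10 33
f 36 33 17
f 31 33 36
f 12 38 24
f 38 18 39
f 24 39 13
f 38 39 24
f 12 24 22
f 24 13 23
f 22 23 11
f 24 23 22
f 12 22 29
f 22 11 28
f 29 28 15
f 22 28 29
f 12 29 34
f 29 15 35
f 34 35 17
f 29 35 34
f 12 34 38
f 34 17 41
f 38 41 18
f 34 41 38
f 13 39 27
f 39 18 40
f 27 40 14
f 39 40 27
f 11 23 47
f 23 13 48
f 47 48 20
f 23 48 47
f 15 28 44
f 28 11 43
f 44 43 19
f 28 43 44
f 17 35 36
f 35 15 32
f 36 32 16
f 35 32 36
f 18 41 37
f 41 17 33
f 37 33 10
f 41 33 37
f 52 51 54
f 52 54 53
f 54 51 55
f 54 55 53
f 55 51 56
f 55 56 53
f 56 51 57
f 56 57 53
f 57 51 58
f 57 58 53
f 58 51 59
f 58 59 53
f 59 51 60
f 59 60 53
f 60 51 61
f 60 61 53
f 61 51 62
f 61 62 53
f 62 51 63
f 62 63 53
f 63 51 64
f 63 64 53
f 64 51 52
f 64 52 53
f 66 65 68
f 66 68 67
f 68 65 69
f 68 69 67
f 69 65 70
f 69 70 67
f 70 65 71
f 70 71 67
f 71 65 72
f 71 72 67
f 72 65 73
f 72 73 67
f 73 65 74
f 73 74 67
f 74 65 75
f 74 75 67
f 75 65 76
f 75 76 67
f 76 65 77
f 76 77 67
f 77 65 78
f 77 78 67
f 78 65 79
f 78 79 67
f 79 65 80
f 79 80 67
f 80 65 81
f 80 81 67
f 81 65 82
f 81 82 67
f 82 65 66
f 82 66 67



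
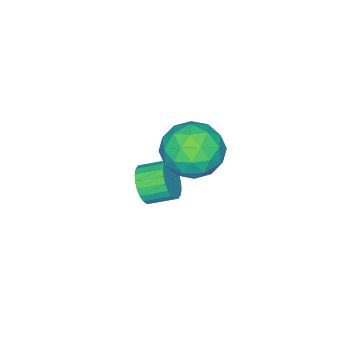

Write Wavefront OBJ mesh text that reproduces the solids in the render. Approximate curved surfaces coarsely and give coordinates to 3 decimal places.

v -3.591 1.566 1.427
v -2.751 1.687 2.259
v -3.469 -0.347 1.581
v -2.629 -0.226 2.413
v -3.75 0.091 2.649
v -3.825 1.273 2.554
v -2.395 0.067 1.286
v -2.47 1.249 1.191
v -2.012 0.76 2.172
v -2.85 0.775 3.015
v -3.37 0.565 0.825
v -4.208 0.58 1.668
v -3.182 1.794 1.829
v -3.038 -0.454 2.011
v -3.697 -0.268 2.15
v -3.204 -0.197 2.639
v -3.813 1.551 2.003
v -3.32 1.622 2.492
v -3.907 0.684 2.721
v -2.9 -0.282 1.348
v -2.407 -0.211 1.837
v -3.016 1.537 1.201
v -2.523 1.608 1.69
v -2.313 0.656 1.119
v -2.254 1.321 2.267
v -2.182 0.197 2.358
v -2.044 0.369 1.696
v -2.089 1.063 1.639
v -2.746 1.329 2.762
v -2.674 0.205 2.853
v -3.333 0.391 2.992
v -3.377 1.086 2.936
v -2.312 0.785 2.711
v -3.546 1.135 0.987
v -3.474 0.011 1.078
v -2.843 0.254 0.904
v -2.887 0.949 0.848
v -4.038 1.143 1.482
v -3.966 0.019 1.573
v -4.131 0.277 2.201
v -4.176 0.971 2.144
v -3.908 0.555 1.129
v -3.521 -1.806 -1.943
v -2.993 -1.77 -1.316
v -3.532 -0.938 -0.911
v -4.059 -0.974 -1.537
v -2.852 -1.575 -1.527
v -3.391 -0.744 -1.122
v -2.813 -1.416 -1.802
v -3.351 -0.585 -1.397
v -2.882 -1.316 -2.098
v -3.42 -0.485 -1.693
v -3.048 -1.291 -2.371
v -3.586 -0.459 -1.965
v -3.286 -1.344 -2.578
v -3.824 -0.512 -2.173
v -3.559 -1.467 -2.688
v -4.097 -0.636 -2.283
v -3.827 -1.642 -2.685
v -4.365 -0.81 -2.28
v -4.048 -1.842 -2.569
v -4.587 -1.01 -2.164
v -4.189 -2.036 -2.358
v -4.728 -1.205 -1.953
v -4.229 -2.195 -2.083
v -4.767 -1.364 -1.678
v -4.16 -2.295 -1.787
v -4.698 -1.464 -1.382
v -3.994 -2.321 -1.515
v -4.532 -1.489 -1.109
v -3.756 -2.268 -1.307
v -4.294 -1.436 -0.902
v -3.483 -2.144 -1.197
v -4.021 -1.313 -0.792
v -3.215 -1.97 -1.2
v -3.753 -1.138 -0.795
f 1 38 17
f 38 12 41
f 17 41 6
f 38 41 17
f 1 17 13
f 17 6 18
f 13 18 2
f 17 18 13
f 1 13 22
f 13 2 23
f 22 23 8
f 13 23 22
f 1 22 34
f 22 8 37
f 34 37 11
f 22 37 34
f 1 34 38
f 34 11 42
f 38 42 12
f 34 42 38
f 2 18 29
f 18 6 32
f 29 32 10
f 18 32 29
f 6 41 19
f 41 12 40
f 19 40 5
f 41 40 19
f 12 42 39
f 42 11 35
f 39 35 3
f 42 35 39
f 11 37 36
f 37 8 24
f 36 24 7
f 37 24 36
f 8 23 28
f 23 2 25
f 28 25 9
f 23 25 28
f 4 30 16
f 30 10 31
f 16 31 5
f 30 31 16
f 4 16 14
f 16 5 15
f 14 15 3
f 16 15 14
f 4 14 21
f 14 3 20
f 21 20 7
f 14 20 21
f 4 21 26
f 21 7 27
f 26 27 9
f 21 27 26
f 4 26 30
f 26 9 33
f 30 33 10
f 26 33 30
f 5 31 19
f 31 10 32
f 19 32 6
f 31 32 19
f 3 15 39
f 15 5 40
f 39 40 12
f 15 40 39
f 7 20 36
f 20 3 35
f 36 35 11
f 20 35 36
f 9 27 28
f 27 7 24
f 28 24 8
f 27 24 28
f 10 33 29
f 33 9 25
f 29 25 2
f 33 25 29
f 44 43 47
f 44 47 45
f 45 47 48
f 45 48 46
f 47 43 49
f 47 49 48
f 48 49 50
f 48 50 46
f 49 43 51
f 49 51 50
f 50 51 52
f 50 52 46
f 51 43 53
f 51 53 52
f 52 53 54
f 52 54 46
f 53 43 55
f 53 55 54
f 54 55 56
f 54 56 46
f 55 43 57
f 55 57 56
f 56 57 58
f 56 58 46
f 57 43 59
f 57 59 58
f 58 59 60
f 58 60 46
f 59 43 61
f 59 61 60
f 60 61 62
f 60 62 46
f 61 43 63
f 61 63 62
f 62 63 64
f 62 64 46
f 63 43 65
f 63 65 64
f 64 65 66
f 64 66 46
f 65 43 67
f 65 67 66
f 66 67 68
f 66 68 46
f 67 43 69
f 67 69 68
f 68 69 70
f 68 70 46
f 69 43 71
f 69 71 70
f 70 71 72
f 70 72 46
f 71 43 73
f 71 73 72
f 72 73 74
f 72 74 46
f 73 43 75
f 73 75 74
f 74 75 76
f 74 76 46
f 75 43 44
f 75 44 76
f 76 44 45
f 76 45 46

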